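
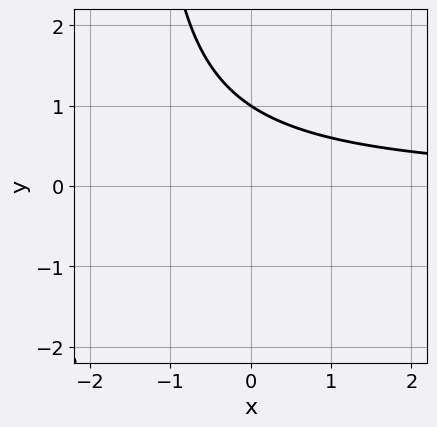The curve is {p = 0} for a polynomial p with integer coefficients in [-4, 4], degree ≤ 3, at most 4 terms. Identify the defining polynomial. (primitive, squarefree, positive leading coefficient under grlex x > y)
2*x*y + 3*y - 3

(a) deg p = 2. A generic line meets the curve in up to 2 points.
(b) From the axis intercepts and sections: the curve avoids every integer x-axis point in the box; it crosses the y-axis at the gridline y = 1.
(c) Solving for integer coefficients yields p as stated.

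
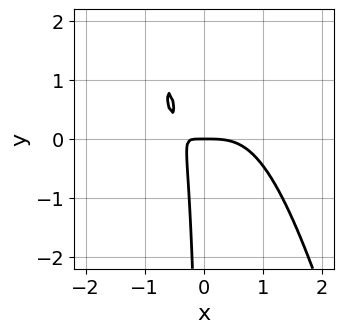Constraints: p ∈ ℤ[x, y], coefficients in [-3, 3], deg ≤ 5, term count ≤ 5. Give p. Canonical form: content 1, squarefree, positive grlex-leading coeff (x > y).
(a) deg p = 4.
(b) From the axis intercepts and sections: it crosses the x-axis at the gridline x = 0; it crosses the y-axis at the gridline y = 0.
(c) Solving for integer coefficients yields p as stated.

2*x^4 - x*y^2 + 3*x*y + y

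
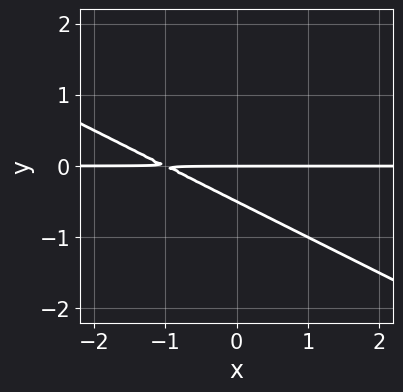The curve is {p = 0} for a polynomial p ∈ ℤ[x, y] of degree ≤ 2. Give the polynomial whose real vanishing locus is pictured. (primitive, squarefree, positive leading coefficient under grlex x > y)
x*y + 2*y^2 + y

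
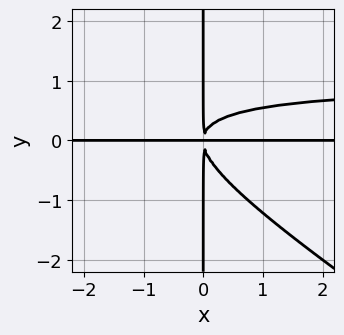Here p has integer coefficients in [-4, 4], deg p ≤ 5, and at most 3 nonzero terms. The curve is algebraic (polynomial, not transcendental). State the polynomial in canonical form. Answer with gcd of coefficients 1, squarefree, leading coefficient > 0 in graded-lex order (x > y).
1. deg p = 4. A generic line meets the curve in up to 4 points.
2. From the visible intercepts: every point of the y-axis in the box is on the curve; the visible x-axis segment lies entirely on the curve.
3. Solving for integer coefficients yields p as stated.

2*x^2*y^2 + 3*x*y^3 - 2*x^2*y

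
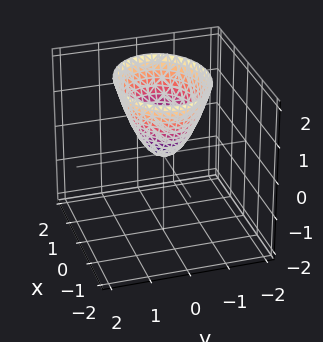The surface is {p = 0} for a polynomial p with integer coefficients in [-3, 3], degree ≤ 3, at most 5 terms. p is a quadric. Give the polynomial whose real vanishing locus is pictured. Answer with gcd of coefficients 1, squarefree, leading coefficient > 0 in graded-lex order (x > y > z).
2*x^2 + 3*y^2 - 2*z

First, deg p = 2. A single bowl opening along one axis; a quadric.
Next, symmetries: the y ↦ −y reflection is a symmetry, so y appears only in even powers; mirror symmetry x ↦ −x ⇒ only even powers of x.
Next, checking where it meets the axes: it meets the z-axis at z = 0 (among the integer gridlines); one x-axis crossing is at x = 0; it crosses the y-axis at the gridline y = 0.
Finally, solving for integer coefficients yields p as stated.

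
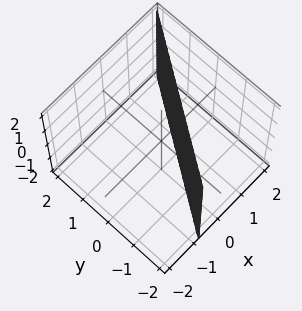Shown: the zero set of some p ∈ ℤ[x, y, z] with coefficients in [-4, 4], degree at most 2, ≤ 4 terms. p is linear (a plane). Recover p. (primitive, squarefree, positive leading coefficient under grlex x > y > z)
The degree is 1 — the surface is flat (a plane).
Against the integer gridlines: it meets the y-axis at y = -1 (among the integer gridlines); it misses every integer gridline on the z-axis.
Assembling these constraints gives the stated polynomial.

3*x - 2*y - 2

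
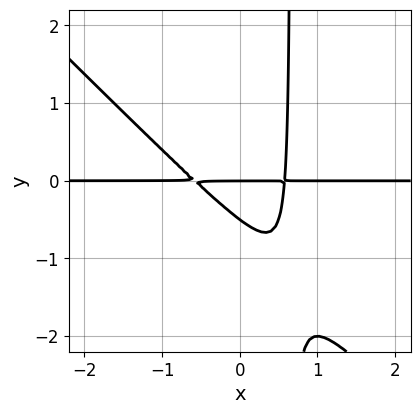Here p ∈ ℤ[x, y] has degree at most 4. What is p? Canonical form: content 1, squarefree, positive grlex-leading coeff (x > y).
(a) The degree is 3 — the shape is more complex than any degree-2 curve.
(b) Reading off the gridlines: the visible x-axis segment lies entirely on the curve; it crosses the y-axis at the gridline y = 0.
(c) The integer polynomial consistent with all of this is the stated p.

3*x^2*y + 3*x*y^2 - 2*y^2 - y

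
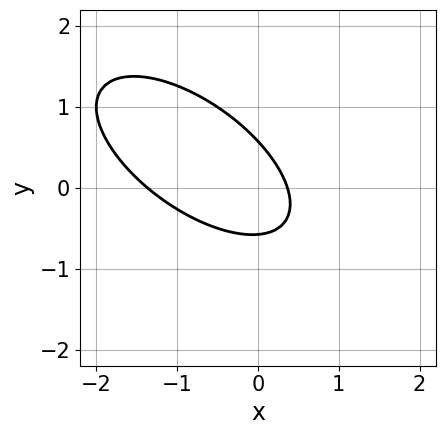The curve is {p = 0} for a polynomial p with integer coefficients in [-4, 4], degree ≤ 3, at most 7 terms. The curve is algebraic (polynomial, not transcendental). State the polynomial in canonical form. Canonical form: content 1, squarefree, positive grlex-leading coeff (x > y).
2*x^2 + 3*x*y + 3*y^2 + 2*x - 1

(a) Degree: the shape is more complex than any degree-1 curve, so deg p = 2.
(b) The integer polynomial consistent with all of this is the stated p.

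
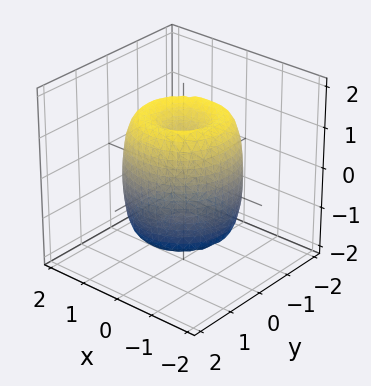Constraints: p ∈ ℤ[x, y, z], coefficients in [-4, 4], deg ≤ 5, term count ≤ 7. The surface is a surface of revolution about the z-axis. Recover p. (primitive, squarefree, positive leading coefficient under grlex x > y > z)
2*x^4 + 4*x^2*y^2 + 2*y^4 - 3*x^2 - 3*y^2 + z^2 - 1

The degree is 4 — a generic line meets the surface in up to 4 points.
Symmetry: the z-axis is an axis of rotation, so x and y enter only as x² + y².
Observable constraints: the z-axis gridline crossings are at z ∈ {-1, 1}; a circular section at z = -1 has radius between 1 and 2.
Together with the visible shape, these determine p as stated.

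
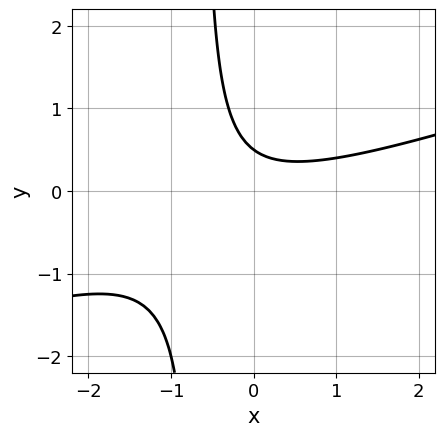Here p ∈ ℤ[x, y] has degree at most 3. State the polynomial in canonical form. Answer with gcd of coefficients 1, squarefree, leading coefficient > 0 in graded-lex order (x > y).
The degree is 2 — no degree-1 curve has this shape.
Checking where it meets the axes: no x-intercept at any integer in the box.
Putting this together gives p.

x^2 - 3*x*y - 2*y + 1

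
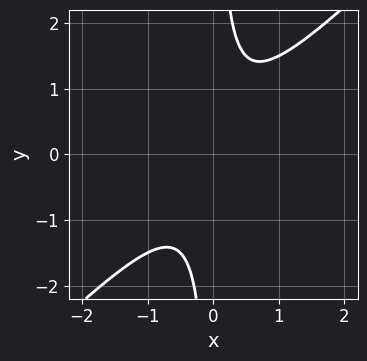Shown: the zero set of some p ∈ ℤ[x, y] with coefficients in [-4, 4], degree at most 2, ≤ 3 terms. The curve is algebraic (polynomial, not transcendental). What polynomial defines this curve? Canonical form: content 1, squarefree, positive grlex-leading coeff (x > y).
deg p = 2.
Observable constraints: no x-intercept at any integer in the box; the curve avoids every integer y-axis point in the box.
Solving for integer coefficients yields p as stated.

2*x^2 - 2*x*y + 1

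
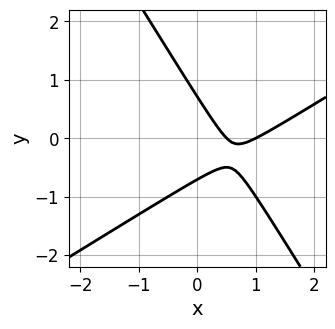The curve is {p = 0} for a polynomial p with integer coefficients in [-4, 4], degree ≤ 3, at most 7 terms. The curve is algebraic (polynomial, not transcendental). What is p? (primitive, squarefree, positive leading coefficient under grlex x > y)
2*x^2 - 2*x*y - 2*y^2 - 3*x + 1

1. Degree: no degree-1 curve has this shape, so deg p = 2.
2. Observable constraints: one x-axis crossing is at x = 1.
3. Fitting integer coefficients to these (and the overall shape) gives p.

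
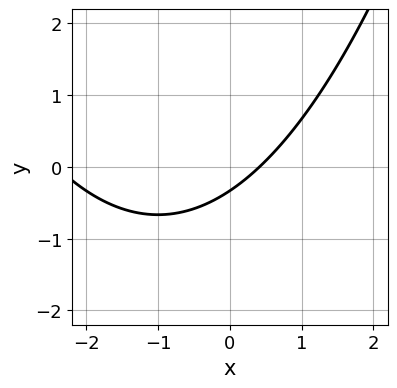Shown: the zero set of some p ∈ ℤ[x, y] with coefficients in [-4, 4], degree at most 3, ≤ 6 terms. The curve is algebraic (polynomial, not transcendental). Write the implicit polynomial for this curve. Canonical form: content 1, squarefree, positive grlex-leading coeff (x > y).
x^2 + 2*x - 3*y - 1

1. Degree: the shape is more complex than any degree-1 curve, so deg p = 2.
2. Putting this together gives p.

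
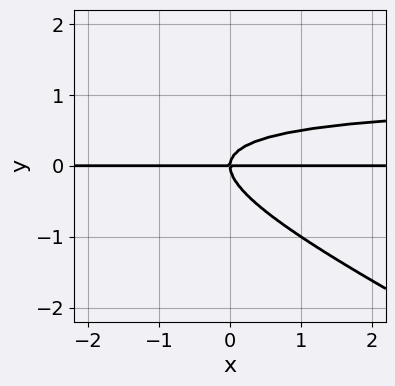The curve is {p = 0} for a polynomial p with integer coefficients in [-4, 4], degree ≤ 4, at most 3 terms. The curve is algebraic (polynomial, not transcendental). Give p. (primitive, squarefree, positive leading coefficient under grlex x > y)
1. Degree: no degree-2 curve has this shape, so deg p = 3.
2. Observable constraints: the visible x-axis segment lies entirely on the curve; one y-axis crossing is at y = 0.
3. Solving for integer coefficients yields p as stated.

x*y^2 + 2*y^3 - x*y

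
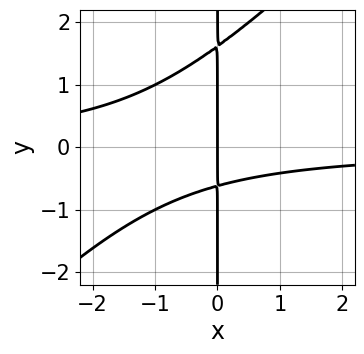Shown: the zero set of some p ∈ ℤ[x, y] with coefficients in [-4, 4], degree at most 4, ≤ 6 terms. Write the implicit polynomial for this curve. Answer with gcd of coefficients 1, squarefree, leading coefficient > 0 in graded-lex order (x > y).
First, degree: no degree-2 curve has this shape, so deg p = 3.
Then, against the integer gridlines: one x-axis crossing is at x = 0; the visible y-axis segment lies entirely on the curve.
Finally, solving for integer coefficients yields p as stated.

x^2*y - x*y^2 + x*y + x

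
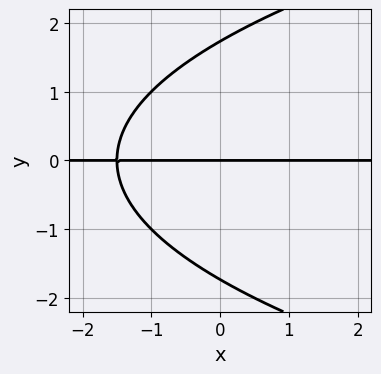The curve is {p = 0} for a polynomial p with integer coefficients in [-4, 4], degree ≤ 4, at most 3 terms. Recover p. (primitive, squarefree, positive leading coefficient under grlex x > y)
y^3 - 2*x*y - 3*y

1. The degree is 3 — no degree-2 curve has this shape.
2. Observable constraints: it crosses the y-axis at the gridline y = 0; every point of the x-axis in the box is on the curve.
3. Together with the visible shape, these determine p as stated.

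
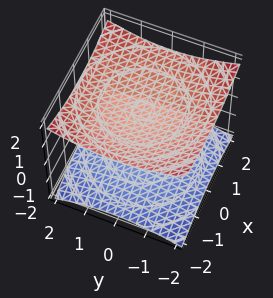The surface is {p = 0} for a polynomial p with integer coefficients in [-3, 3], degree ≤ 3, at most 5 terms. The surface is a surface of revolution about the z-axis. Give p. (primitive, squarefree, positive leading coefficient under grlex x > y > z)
1. I count 2 distinct pieces. Treating them together as one polynomial.
2. The degree is 2 — the shape is more complex than any degree-1 surface.
3. By symmetry, the z-axis is an axis of rotation, so x and y enter only as x² + y².
4. Reading off the gridlines: the surface avoids every integer y-axis point in the box; no x-intercept at any integer in the box.
5. Putting this together gives p. Check: (0, 0, -1) on the z-axis lies on the surface, and p(0, 0, -1) = 0. ✓

x^2 + y^2 - 3*z^2 + 3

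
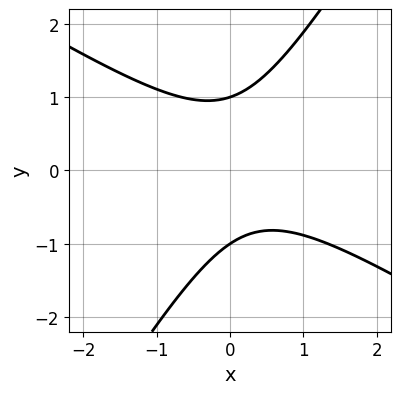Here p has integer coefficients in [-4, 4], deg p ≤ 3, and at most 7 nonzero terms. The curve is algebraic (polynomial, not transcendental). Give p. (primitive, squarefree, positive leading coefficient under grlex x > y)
3*x^2 + 3*x*y - 3*y^2 - x + 3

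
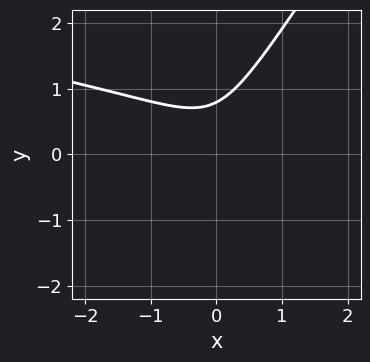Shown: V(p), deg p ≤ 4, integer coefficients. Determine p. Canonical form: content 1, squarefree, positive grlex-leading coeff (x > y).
(a) The degree is 3 — the shape is more complex than any degree-2 curve.
(b) From the axis intercepts and sections: it misses every integer gridline on the x-axis.
(c) Assembling these constraints gives the stated polynomial.

3*x*y^2 - 2*y^3 + 2*x^2 + 1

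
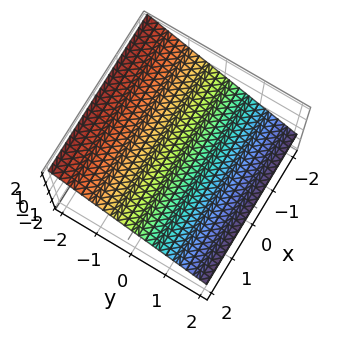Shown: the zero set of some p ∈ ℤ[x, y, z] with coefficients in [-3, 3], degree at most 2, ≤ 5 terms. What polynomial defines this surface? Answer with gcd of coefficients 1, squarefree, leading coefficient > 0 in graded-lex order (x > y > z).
(a) Degree: every cross-section is a straight line — this is a plane, so deg p = 1.
(b) Against the integer gridlines: it crosses the y-axis at the gridline y = 1; no x-intercept at any integer in the box.
(c) Putting this together gives p.

2*y + 3*z - 2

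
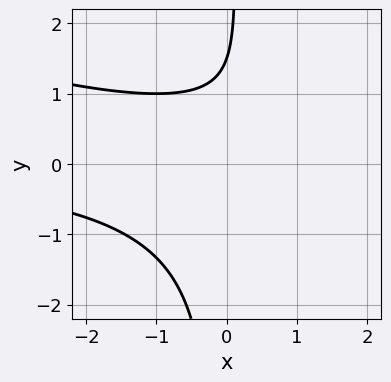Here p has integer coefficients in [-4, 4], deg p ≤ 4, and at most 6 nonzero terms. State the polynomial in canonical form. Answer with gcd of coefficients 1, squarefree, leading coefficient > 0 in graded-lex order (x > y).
x^2*y + 3*x*y^2 - x - 2*y + 3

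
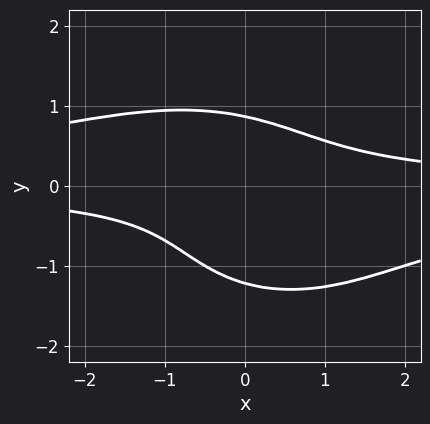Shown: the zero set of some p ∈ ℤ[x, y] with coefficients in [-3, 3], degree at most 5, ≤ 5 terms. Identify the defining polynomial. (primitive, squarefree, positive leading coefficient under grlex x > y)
2*x^2*y^2 + 3*y^4 + 2*y^3 + 3*x*y - 3

deg p = 4. The shape is more complex than any degree-3 curve.
From the visible intercepts: the curve avoids every integer x-axis point in the box.
These observations pin down the coefficients.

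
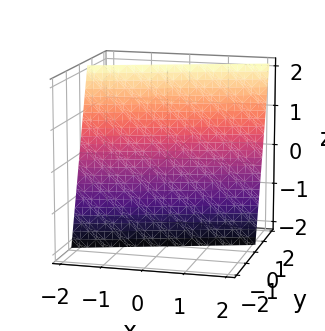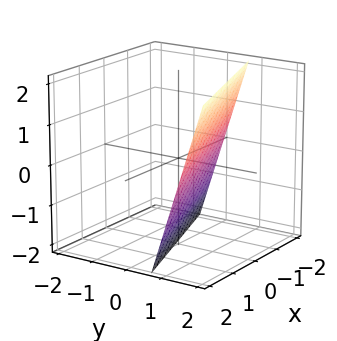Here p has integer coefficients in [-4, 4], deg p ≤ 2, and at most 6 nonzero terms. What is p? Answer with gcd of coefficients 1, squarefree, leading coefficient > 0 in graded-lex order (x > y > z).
x - 3*y + z + 2

First, deg p = 1. Every cross-section is a straight line — this is a plane.
Next, from the axis intercepts and sections: it crosses the z-axis at the gridline z = -2; it meets the x-axis at x = -2 (among the integer gridlines).
Finally, assembling these constraints gives the stated polynomial.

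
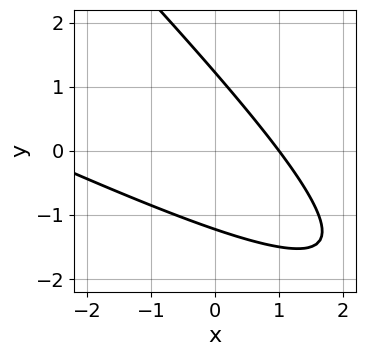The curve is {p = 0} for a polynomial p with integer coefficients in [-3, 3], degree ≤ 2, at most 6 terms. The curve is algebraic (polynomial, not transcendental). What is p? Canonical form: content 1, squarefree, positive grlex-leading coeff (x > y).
x^2 + 3*x*y + 2*y^2 + 2*x - 3

First, degree: a generic line meets the curve in up to 2 points, so deg p = 2.
Next, from the axis intercepts and sections: it crosses the x-axis at the gridline x = 1.
Finally, solving for integer coefficients yields p as stated.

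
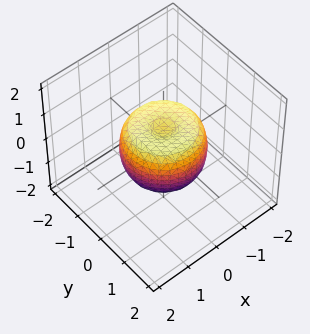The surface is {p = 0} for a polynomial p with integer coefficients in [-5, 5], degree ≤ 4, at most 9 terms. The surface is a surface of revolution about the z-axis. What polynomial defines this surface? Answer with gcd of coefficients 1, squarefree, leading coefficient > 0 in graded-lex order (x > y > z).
2*x^4 + 4*x^2*y^2 + 2*y^4 - 2*x^2 - 2*y^2 + 2*z^2 - 1

deg p = 4.
Symmetry: the surface is invariant under rotation about z: p = q(x² + y², z).
From the axis intercepts and sections: a circular section at z = 0 has radius between 1 and 2.
Together with the visible shape, these determine p as stated.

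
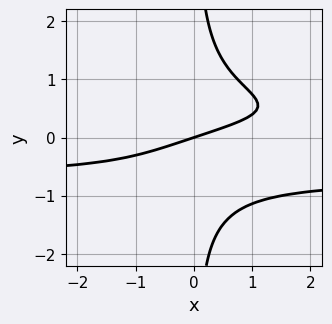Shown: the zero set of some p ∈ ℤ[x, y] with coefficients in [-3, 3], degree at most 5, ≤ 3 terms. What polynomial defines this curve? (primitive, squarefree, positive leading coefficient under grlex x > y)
3*x*y^3 + x - 3*y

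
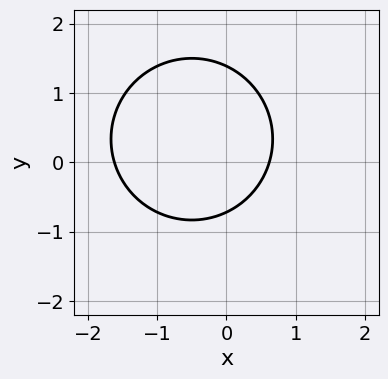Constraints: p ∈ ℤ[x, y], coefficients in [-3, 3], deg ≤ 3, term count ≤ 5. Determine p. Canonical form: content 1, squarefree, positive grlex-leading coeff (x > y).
3*x^2 + 3*y^2 + 3*x - 2*y - 3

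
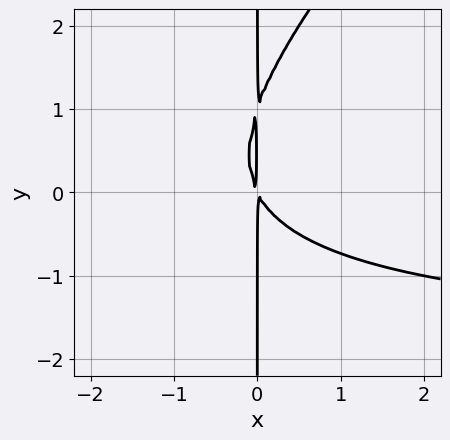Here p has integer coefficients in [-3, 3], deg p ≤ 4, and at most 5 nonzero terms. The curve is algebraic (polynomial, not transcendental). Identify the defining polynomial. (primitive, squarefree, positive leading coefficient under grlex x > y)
x^2*y - x*y^2 + 2*x^2 + x*y

(a) Degree: a generic line meets the curve in up to 3 points, so deg p = 3.
(b) Checking where it meets the axes: every point of the y-axis in the box is on the curve.
(c) These observations pin down the coefficients.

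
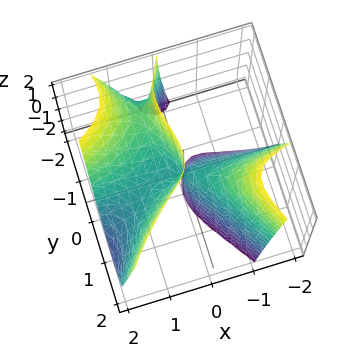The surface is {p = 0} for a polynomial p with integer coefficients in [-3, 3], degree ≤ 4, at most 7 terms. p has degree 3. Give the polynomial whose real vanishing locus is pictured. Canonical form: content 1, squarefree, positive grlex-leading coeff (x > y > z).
3*x^2*y - y^3 - 2*x*y + 2*x*z - 2*y^2

The picture has 2 separate pieces. Treating them together as one polynomial.
Degree: the shape is more complex than any degree-2 surface, so deg p = 3.
Against the integer gridlines: one y-axis crossing is at y = -2; every point of the z-axis in the box is on the surface; the visible x-axis segment lies entirely on the surface.
Putting this together gives p.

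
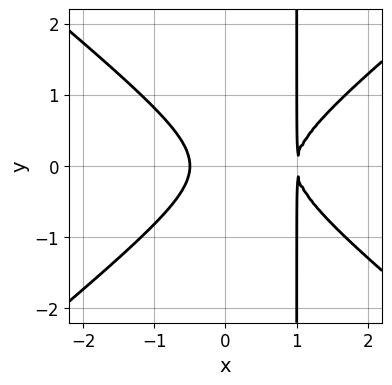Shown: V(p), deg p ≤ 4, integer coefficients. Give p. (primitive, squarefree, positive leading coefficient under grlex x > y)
First, degree: no degree-2 curve has this shape, so deg p = 3.
Next, symmetries: the y ↦ −y reflection is a symmetry, so y appears only in even powers.
Then, checking where it meets the axes: it meets the x-axis at x = 1 (among the integer gridlines); no y-intercept at any integer in the box.
Finally, solving for integer coefficients yields p as stated.

2*x^3 - 3*x*y^2 - 3*x^2 + 3*y^2 + 1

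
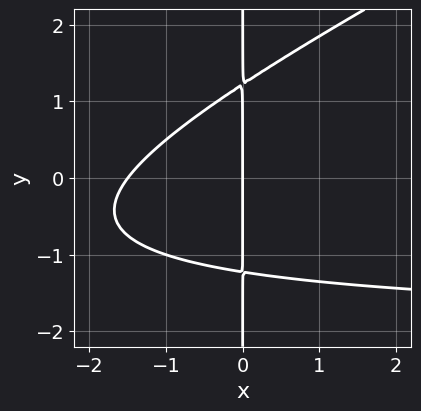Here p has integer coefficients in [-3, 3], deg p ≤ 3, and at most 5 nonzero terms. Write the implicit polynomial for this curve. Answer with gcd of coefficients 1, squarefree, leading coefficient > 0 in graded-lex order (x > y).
(a) The degree is 3 — the shape is more complex than any degree-2 curve.
(b) Against the integer gridlines: the visible y-axis segment lies entirely on the curve; it meets the x-axis at x = 0 (among the integer gridlines).
(c) Together with the visible shape, these determine p as stated.

x^2*y - 2*x*y^2 + 2*x^2 + 3*x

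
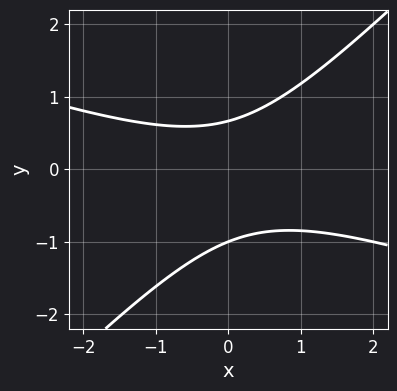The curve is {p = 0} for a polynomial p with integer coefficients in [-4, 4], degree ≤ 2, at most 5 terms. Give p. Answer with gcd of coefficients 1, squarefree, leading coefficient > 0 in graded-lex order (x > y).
x^2 + 2*x*y - 3*y^2 - y + 2

1. Degree: the shape is more complex than any degree-1 curve, so deg p = 2.
2. Checking where it meets the axes: it misses every integer gridline on the x-axis; it crosses the y-axis at the gridline y = -1.
3. Solving for integer coefficients yields p as stated.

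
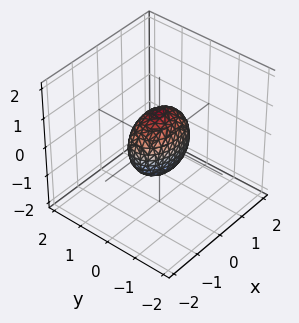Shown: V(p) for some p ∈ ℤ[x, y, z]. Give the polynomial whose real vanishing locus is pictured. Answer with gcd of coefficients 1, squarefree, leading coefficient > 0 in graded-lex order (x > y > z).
x^2 + 2*y^2 + z^2 - 1

(a) deg p = 2. Bounded and convex; a quadric.
(b) Symmetries: it's symmetric under y → −y, forcing even powers of y; it's symmetric under x → −x, forcing even powers of x; the z ↦ −z reflection is a symmetry, so z appears only in even powers.
(c) Reading off the gridlines: the z-axis gridline crossings are at z ∈ {-1, 1}; among the integer gridlines, it crosses the x-axis at x ∈ {-1, 1}.
(d) Matching integer coefficients to the picture gives p.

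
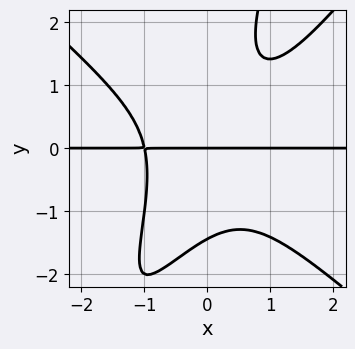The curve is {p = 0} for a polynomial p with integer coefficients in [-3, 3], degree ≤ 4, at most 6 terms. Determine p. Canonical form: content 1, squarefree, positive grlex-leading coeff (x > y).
Degree: the shape is more complex than any degree-3 curve, so deg p = 4.
Observable constraints: it crosses the y-axis at the gridline y = 0; every point of the x-axis in the box is on the curve.
Putting this together gives p.

3*x^3*y - 3*x*y^3 + y^4 - 2*x*y^2 + 3*y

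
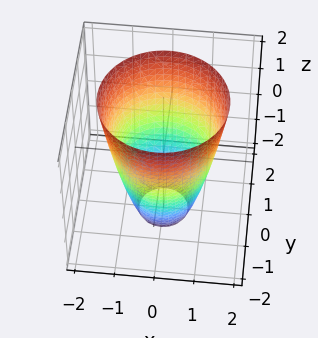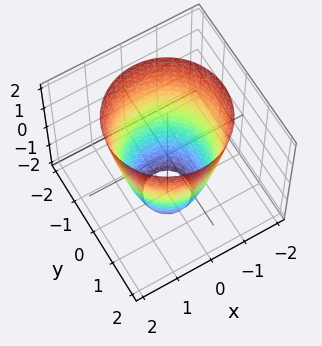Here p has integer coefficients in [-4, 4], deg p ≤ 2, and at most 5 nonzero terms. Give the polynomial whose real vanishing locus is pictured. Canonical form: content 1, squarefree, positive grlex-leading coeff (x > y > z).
2*x^2 + 2*y^2 - z - 3

Degree: the shape is more complex than any degree-1 surface, so deg p = 2.
Symmetry: the surface is invariant under rotation about z: p = q(x² + y², z).
Reading off the gridlines: a circular section at z = -1 has radius exactly 1; no z-intercept at any integer in the box.
These observations pin down the coefficients.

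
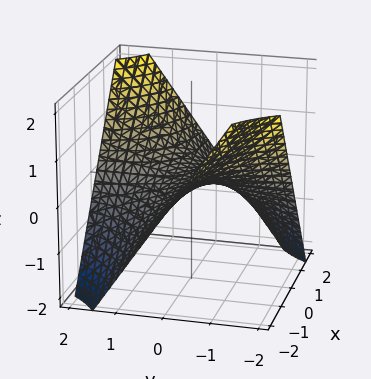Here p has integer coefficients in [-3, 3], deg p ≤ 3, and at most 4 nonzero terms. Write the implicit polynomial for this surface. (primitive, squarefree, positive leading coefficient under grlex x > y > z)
2*x*y - 3*z

The degree is 2 — a generic line meets the surface in up to 2 points.
From the visible intercepts: it crosses the z-axis at the gridline z = 0; the visible y-axis segment lies entirely on the surface; the visible x-axis segment lies entirely on the surface.
Together with the visible shape, these determine p as stated.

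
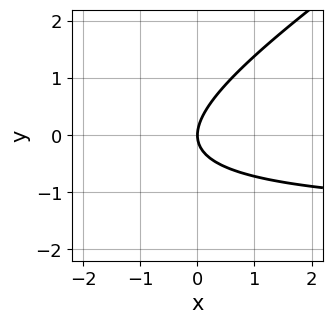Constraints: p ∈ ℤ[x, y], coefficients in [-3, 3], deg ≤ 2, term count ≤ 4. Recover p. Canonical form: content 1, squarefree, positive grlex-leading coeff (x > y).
2*x*y - 3*y^2 + 3*x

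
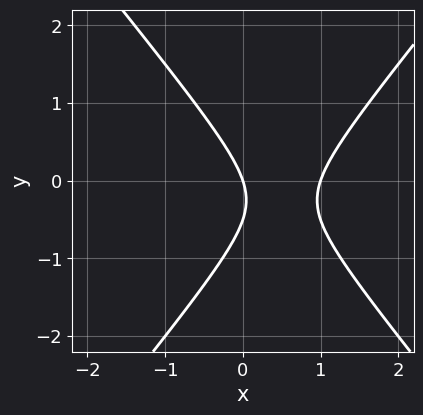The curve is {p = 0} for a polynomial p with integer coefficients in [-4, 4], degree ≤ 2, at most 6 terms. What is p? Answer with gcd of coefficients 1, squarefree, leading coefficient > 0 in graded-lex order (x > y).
3*x^2 - 2*y^2 - 3*x - y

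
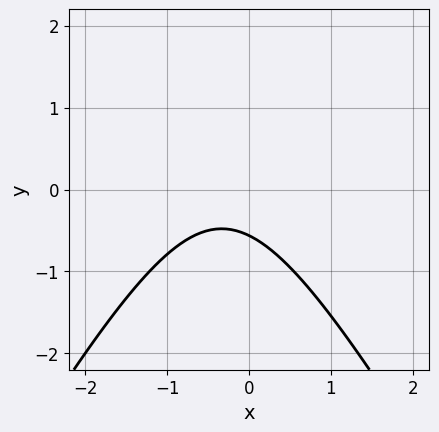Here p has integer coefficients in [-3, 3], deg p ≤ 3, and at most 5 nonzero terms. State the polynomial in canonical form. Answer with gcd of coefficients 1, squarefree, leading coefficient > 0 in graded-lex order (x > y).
3*x^2 - y^2 + 2*x + 3*y + 2

(a) Degree: no degree-1 curve has this shape, so deg p = 2.
(b) Observable constraints: it misses every integer gridline on the x-axis.
(c) Assembling these constraints gives the stated polynomial.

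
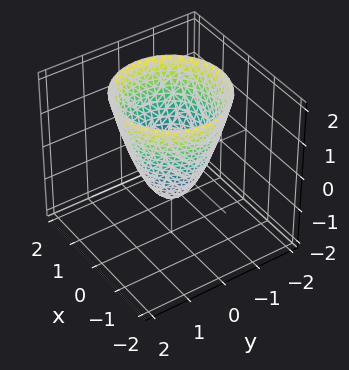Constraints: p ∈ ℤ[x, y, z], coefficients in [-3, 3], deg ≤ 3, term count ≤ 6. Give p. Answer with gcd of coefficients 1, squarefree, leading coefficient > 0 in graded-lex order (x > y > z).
3*x^2 + 3*y^2 - 2*z - 2

(a) deg p = 2. A generic line meets the surface in up to 2 points.
(b) Symmetry: the z-axis is an axis of rotation, so x and y enter only as x² + y².
(c) Reading off the gridlines: a circular section at z = 2 has radius between 1 and 2; it meets the z-axis at z = -1 (among the integer gridlines).
(d) These observations pin down the coefficients.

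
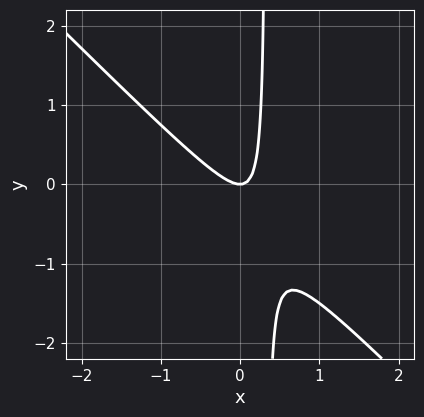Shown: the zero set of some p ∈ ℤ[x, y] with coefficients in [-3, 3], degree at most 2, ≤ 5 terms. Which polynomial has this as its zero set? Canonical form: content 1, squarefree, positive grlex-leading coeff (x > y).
Degree: the shape is more complex than any degree-1 curve, so deg p = 2.
From the axis intercepts and sections: it meets the y-axis at y = 0 (among the integer gridlines); it crosses the x-axis at the gridline x = 0.
Assembling these constraints gives the stated polynomial.

3*x^2 + 3*x*y - y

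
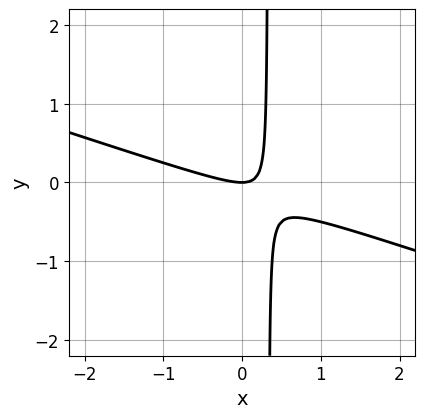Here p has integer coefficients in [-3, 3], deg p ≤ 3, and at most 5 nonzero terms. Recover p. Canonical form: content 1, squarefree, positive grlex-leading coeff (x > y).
First, the degree is 2 — a generic line meets the curve in up to 2 points.
Next, against the integer gridlines: one y-axis crossing is at y = 0; it crosses the x-axis at the gridline x = 0.
Finally, putting this together gives p.

x^2 + 3*x*y - y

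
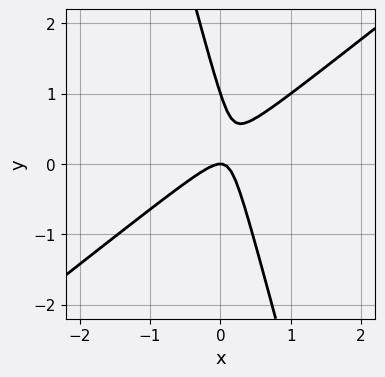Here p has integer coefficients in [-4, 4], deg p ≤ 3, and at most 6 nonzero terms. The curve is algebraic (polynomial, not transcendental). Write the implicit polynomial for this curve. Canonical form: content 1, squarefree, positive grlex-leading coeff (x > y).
First, the degree is 2 — no degree-1 curve has this shape.
Then, checking where it meets the axes: among the integer gridlines, it crosses the y-axis at y ∈ {0, 1}; it meets the x-axis at x = 0 (among the integer gridlines).
Finally, fitting integer coefficients to these (and the overall shape) gives p.

3*x^2 - 3*x*y - y^2 + y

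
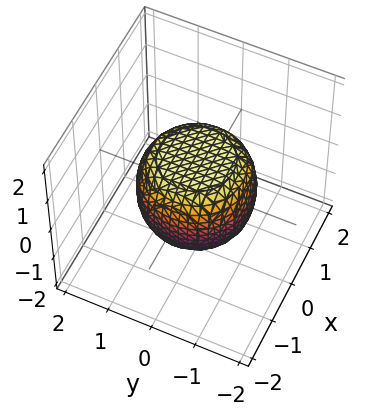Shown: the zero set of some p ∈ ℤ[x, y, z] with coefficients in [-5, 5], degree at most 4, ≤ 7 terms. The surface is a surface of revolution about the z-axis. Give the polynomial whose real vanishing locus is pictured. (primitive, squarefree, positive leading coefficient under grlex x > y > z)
First, degree: no degree-3 surface has this shape, so deg p = 4.
Then, by symmetry, the surface is invariant under rotation about z: p = q(x² + y², z).
Next, from the visible intercepts: the z-axis gridline crossings are at z ∈ {-1, 1}; a circular section at z = 0 has radius between 1 and 2.
Finally, putting this together gives p.

2*x^4 + 4*x^2*y^2 + 2*y^4 - x^2 - y^2 + 3*z^2 - 3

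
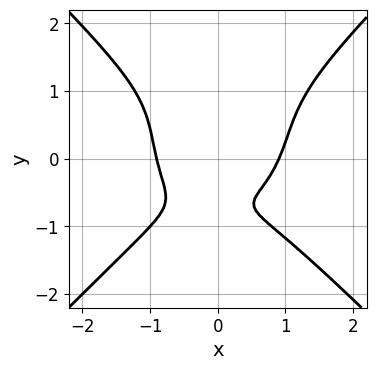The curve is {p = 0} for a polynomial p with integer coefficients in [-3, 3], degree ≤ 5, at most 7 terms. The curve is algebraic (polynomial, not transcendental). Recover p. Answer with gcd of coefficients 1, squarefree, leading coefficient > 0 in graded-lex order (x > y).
1. deg p = 4. A generic line meets the curve in up to 4 points.
2. Reading off the gridlines: it misses every integer gridline on the y-axis.
3. Together with the visible shape, these determine p as stated.

3*x^4 - 3*y^4 - x*y - 3*y - 2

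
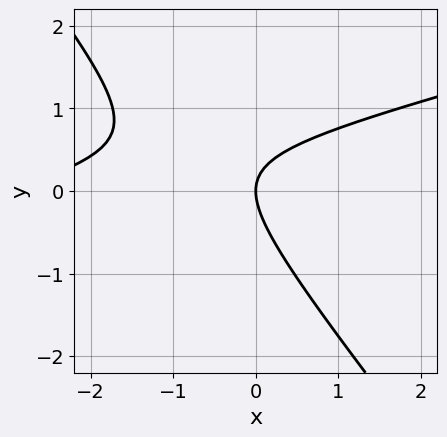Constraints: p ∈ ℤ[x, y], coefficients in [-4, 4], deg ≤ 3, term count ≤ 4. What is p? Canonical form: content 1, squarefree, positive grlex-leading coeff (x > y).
x^2 - 3*x*y - 3*y^2 + 3*x

(a) Degree: no degree-1 curve has this shape, so deg p = 2.
(b) Checking where it meets the axes: one y-axis crossing is at y = 0; it meets the x-axis at x = 0 (among the integer gridlines).
(c) Putting this together gives p.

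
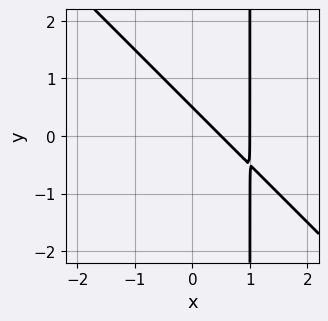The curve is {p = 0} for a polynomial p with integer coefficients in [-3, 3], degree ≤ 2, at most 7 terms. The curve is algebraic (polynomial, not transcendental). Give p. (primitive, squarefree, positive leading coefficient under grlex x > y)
First, degree: the shape is more complex than any degree-1 curve, so deg p = 2.
Then, observable constraints: it crosses the x-axis at the gridline x = 1.
Finally, matching integer coefficients to the picture gives p.

2*x^2 + 2*x*y - 3*x - 2*y + 1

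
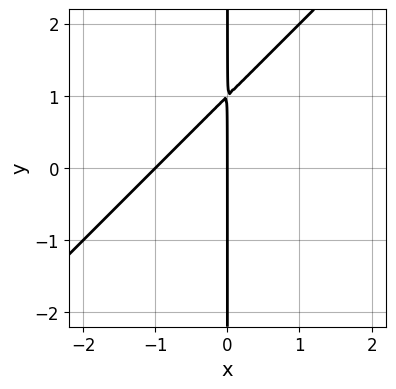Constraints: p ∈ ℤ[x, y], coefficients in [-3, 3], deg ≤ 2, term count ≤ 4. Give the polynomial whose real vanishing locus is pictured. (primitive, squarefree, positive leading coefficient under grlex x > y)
x^2 - x*y + x

First, degree: a generic line meets the curve in up to 2 points, so deg p = 2.
Then, reading off the gridlines: every point of the y-axis in the box is on the curve; the x-axis gridline crossings are at x ∈ {-1, 0}.
Finally, assembling these constraints gives the stated polynomial.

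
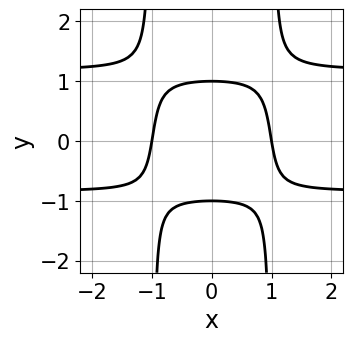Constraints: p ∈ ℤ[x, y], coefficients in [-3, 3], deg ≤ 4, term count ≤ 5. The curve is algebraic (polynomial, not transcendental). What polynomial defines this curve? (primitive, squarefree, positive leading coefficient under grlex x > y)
1. Degree: the shape is more complex than any degree-3 curve, so deg p = 4.
2. Symmetries: mirror symmetry x ↦ −x ⇒ only even powers of x.
3. Reading off the gridlines: the y-axis gridline crossings are at y ∈ {-1, 1}; among the integer gridlines, it crosses the x-axis at x ∈ {-1, 1}.
4. These observations pin down the coefficients.

3*x^2*y^2 - x^2*y - 3*x^2 - 3*y^2 + 3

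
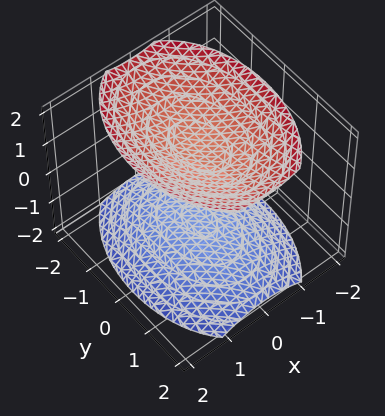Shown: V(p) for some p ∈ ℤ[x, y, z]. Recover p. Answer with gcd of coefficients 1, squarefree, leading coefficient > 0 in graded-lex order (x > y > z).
(a) The picture has 2 separate pieces. They look like related sheets of one shape, so recover p as a whole.
(b) Degree: two separate bowl-shaped sheets opening away from each other; a quadric, so deg p = 2.
(c) Symmetries: the x ↦ −x reflection is a symmetry, so x appears only in even powers; mirror symmetry z ↦ −z ⇒ only even powers of z; it's symmetric under y → −y, forcing even powers of y.
(d) Reading off the gridlines: no x-intercept at any integer in the box; it misses every integer gridline on the y-axis.
(e) Matching integer coefficients to the picture gives p.

2*x^2 + y^2 - 2*z^2 + 3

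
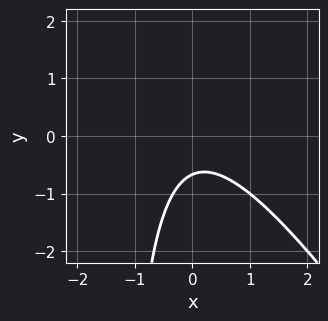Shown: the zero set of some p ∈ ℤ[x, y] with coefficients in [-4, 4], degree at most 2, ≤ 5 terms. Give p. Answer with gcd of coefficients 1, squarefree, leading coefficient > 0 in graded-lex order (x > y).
3*x^2 + 2*x*y + 3*y + 2

deg p = 2. A generic line meets the curve in up to 2 points.
Reading off the gridlines: it misses every integer gridline on the x-axis.
Together with the visible shape, these determine p as stated.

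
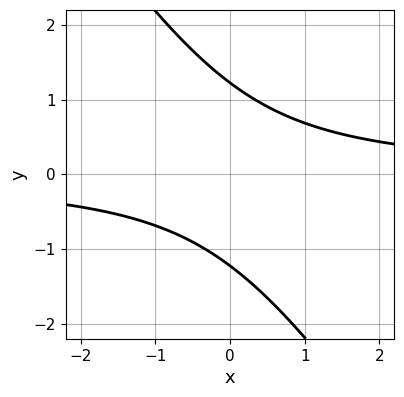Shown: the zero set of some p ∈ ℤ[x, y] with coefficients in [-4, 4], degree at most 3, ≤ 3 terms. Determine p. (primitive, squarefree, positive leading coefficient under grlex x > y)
3*x*y + 2*y^2 - 3

First, deg p = 2. A generic line meets the curve in up to 2 points.
Then, observable constraints: it misses every integer gridline on the x-axis.
Finally, together with the visible shape, these determine p as stated.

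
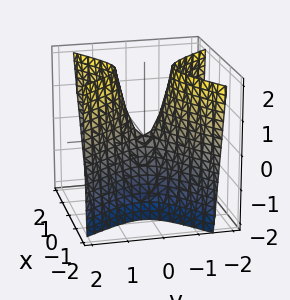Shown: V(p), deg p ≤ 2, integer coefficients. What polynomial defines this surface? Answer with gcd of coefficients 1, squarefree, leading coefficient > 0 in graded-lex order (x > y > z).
(a) deg p = 2. No degree-1 surface has this shape.
(b) Against the integer gridlines: one x-axis crossing is at x = 0; one y-axis crossing is at y = 0; one z-axis crossing is at z = 0.
(c) These observations pin down the coefficients.

3*x^2 - 2*x*y - 3*y^2 + z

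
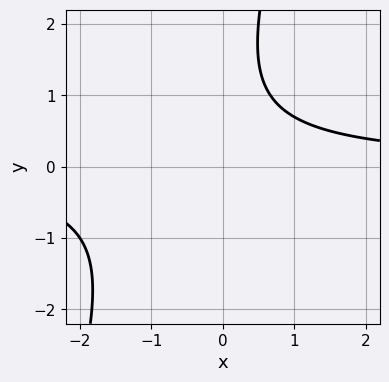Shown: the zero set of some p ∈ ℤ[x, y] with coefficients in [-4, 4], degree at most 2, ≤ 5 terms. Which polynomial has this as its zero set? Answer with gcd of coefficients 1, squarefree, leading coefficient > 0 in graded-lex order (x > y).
3*x*y - y^2 + 2*y - 3

1. The degree is 2 — no degree-1 curve has this shape.
2. Observable constraints: it misses every integer gridline on the y-axis; the curve avoids every integer x-axis point in the box.
3. Matching integer coefficients to the picture gives p.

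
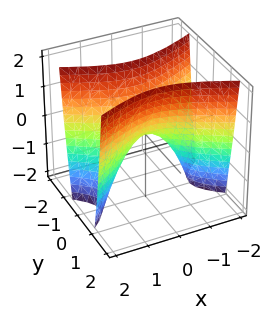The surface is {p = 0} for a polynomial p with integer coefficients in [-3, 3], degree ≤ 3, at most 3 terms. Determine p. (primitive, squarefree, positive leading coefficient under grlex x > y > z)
The degree is 2 — a saddle surface; a quadric.
Symmetries: the y ↦ −y reflection is a symmetry, so y appears only in even powers; mirror symmetry x ↦ −x ⇒ only even powers of x.
Against the integer gridlines: one z-axis crossing is at z = 0; it meets the y-axis at y = 0 (among the integer gridlines); it crosses the x-axis at the gridline x = 0.
Putting this together gives p.

x^2 - 3*y^2 + z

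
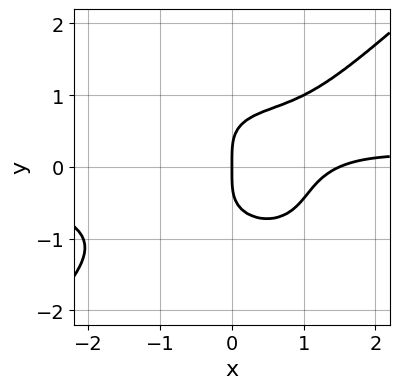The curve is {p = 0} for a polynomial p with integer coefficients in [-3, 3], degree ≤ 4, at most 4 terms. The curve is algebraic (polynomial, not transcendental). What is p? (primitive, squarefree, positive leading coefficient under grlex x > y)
1. Degree: no degree-3 curve has this shape, so deg p = 4.
2. From the axis intercepts and sections: one y-axis crossing is at y = 0; one x-axis crossing is at x = 0.
3. These observations pin down the coefficients.

2*x^3*y - 3*y^4 - 2*x^2 + 3*x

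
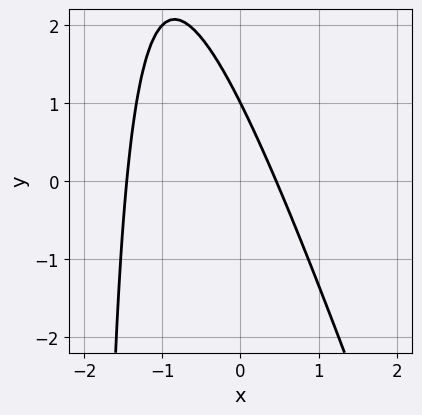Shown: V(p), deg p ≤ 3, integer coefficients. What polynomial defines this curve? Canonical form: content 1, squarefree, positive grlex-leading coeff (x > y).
3*x^2 + x*y + 3*x + 2*y - 2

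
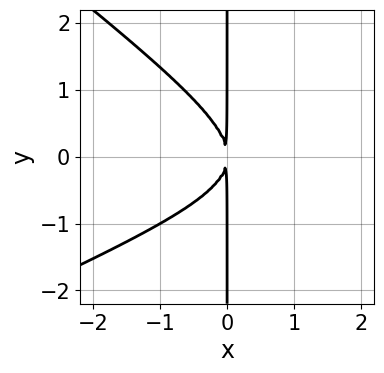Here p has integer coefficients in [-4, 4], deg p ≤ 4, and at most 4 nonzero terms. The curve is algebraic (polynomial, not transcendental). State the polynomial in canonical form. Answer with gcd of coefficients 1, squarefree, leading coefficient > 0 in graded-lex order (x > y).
deg p = 3. The shape is more complex than any degree-2 curve.
Observable constraints: every point of the y-axis in the box is on the curve.
Solving for integer coefficients yields p as stated.

x^3 - x^2*y - 3*x*y^2 - 3*x^2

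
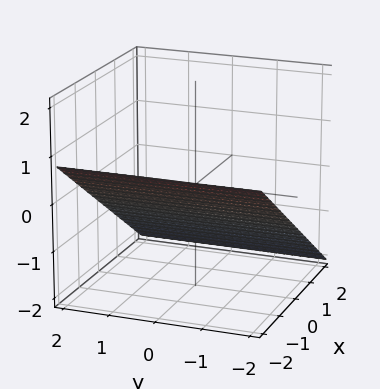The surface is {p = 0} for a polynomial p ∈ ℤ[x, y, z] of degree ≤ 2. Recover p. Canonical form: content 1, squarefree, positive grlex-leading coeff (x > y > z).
The degree is 1 — the surface is flat (a plane).
Against the integer gridlines: one x-axis crossing is at x = -1; the surface avoids every integer y-axis point in the box.
Putting this together gives p.

2*x + 3*z + 2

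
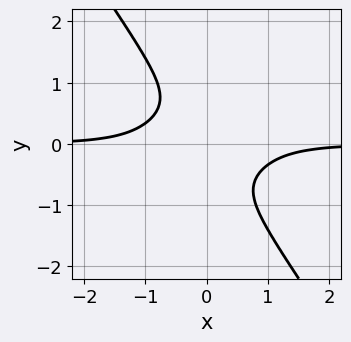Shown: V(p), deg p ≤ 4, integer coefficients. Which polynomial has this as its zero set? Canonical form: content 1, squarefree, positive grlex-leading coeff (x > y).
2*x^3*y - 3*x^2*y^2 + 2*y^4 + 1

1. deg p = 4.
2. Observable constraints: it misses every integer gridline on the x-axis; it misses every integer gridline on the y-axis.
3. Solving for integer coefficients yields p as stated.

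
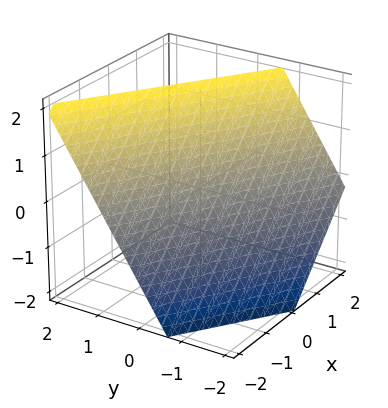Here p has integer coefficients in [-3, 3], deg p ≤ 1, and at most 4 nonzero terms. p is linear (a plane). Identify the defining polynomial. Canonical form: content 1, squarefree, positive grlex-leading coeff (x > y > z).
1. deg p = 1. Every cross-section is a straight line — this is a plane.
2. Observable constraints: it crosses the x-axis at the gridline x = -1; one z-axis crossing is at z = 1.
3. Assembling these constraints gives the stated polynomial.

2*x + 3*y - 2*z + 2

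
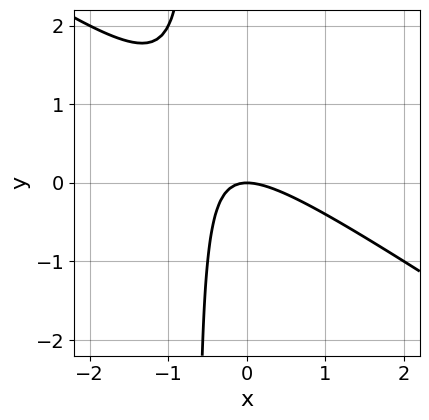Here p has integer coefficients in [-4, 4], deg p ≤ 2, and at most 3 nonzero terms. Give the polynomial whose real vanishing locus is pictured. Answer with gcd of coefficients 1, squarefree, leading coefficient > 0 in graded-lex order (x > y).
2*x^2 + 3*x*y + 2*y

First, deg p = 2.
Next, observable constraints: it meets the y-axis at y = 0 (among the integer gridlines); it meets the x-axis at x = 0 (among the integer gridlines).
Finally, putting this together gives p.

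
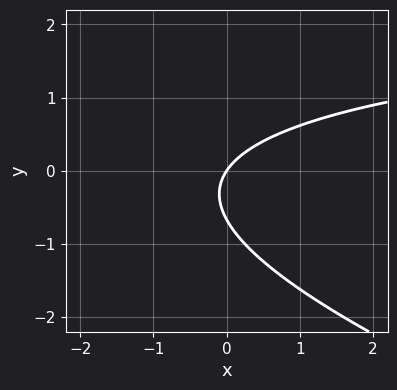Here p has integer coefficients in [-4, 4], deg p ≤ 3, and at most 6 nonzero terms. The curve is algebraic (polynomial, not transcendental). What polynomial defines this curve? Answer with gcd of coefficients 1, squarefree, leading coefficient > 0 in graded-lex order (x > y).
x*y + 3*y^2 - 3*x + 2*y

(a) deg p = 2.
(b) Checking where it meets the axes: it meets the x-axis at x = 0 (among the integer gridlines); it meets the y-axis at y = 0 (among the integer gridlines).
(c) Assembling these constraints gives the stated polynomial.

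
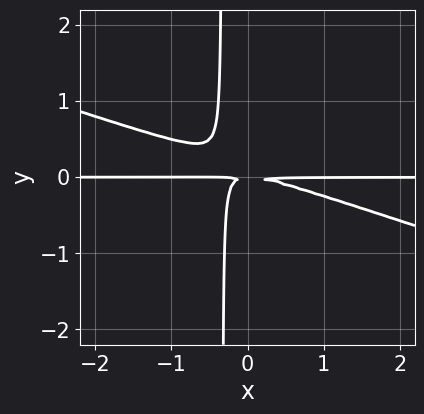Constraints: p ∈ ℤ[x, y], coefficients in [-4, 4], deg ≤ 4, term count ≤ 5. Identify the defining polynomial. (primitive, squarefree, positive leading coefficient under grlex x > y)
x^2*y + 3*x*y^2 + y^2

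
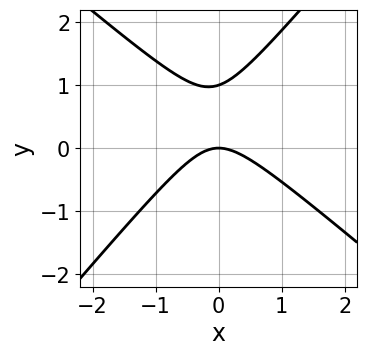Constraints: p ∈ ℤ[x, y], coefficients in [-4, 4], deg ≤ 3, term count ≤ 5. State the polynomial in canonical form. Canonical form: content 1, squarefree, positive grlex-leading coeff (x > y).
1. Degree: a generic line meets the curve in up to 2 points, so deg p = 2.
2. Checking where it meets the axes: the y-axis gridline crossings are at y ∈ {0, 1}; one x-axis crossing is at x = 0.
3. Matching integer coefficients to the picture gives p.

3*x^2 + x*y - 3*y^2 + 3*y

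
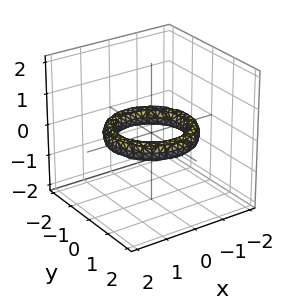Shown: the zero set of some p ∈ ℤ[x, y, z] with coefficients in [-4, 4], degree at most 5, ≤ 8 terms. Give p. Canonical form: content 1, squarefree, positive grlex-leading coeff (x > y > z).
1. Degree: no degree-3 surface has this shape, so deg p = 4.
2. Symmetry: the surface is invariant under rotation about z: p = q(x² + y², z).
3. Checking where it meets the axes: the y-axis gridline crossings are at y ∈ {-1, 1}; the x-axis gridline crossings are at x ∈ {-1, 1}; the surface avoids every integer z-axis point in the box; a circular section at z = 0 has radius exactly 1.
4. Assembling these constraints gives the stated polynomial.

x^4 + 2*x^2*y^2 + y^4 - 3*x^2 - 3*y^2 + 3*z^2 + 2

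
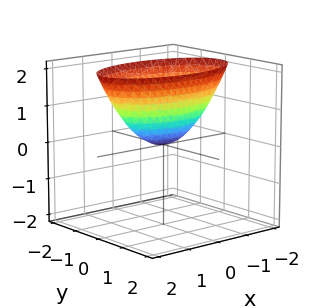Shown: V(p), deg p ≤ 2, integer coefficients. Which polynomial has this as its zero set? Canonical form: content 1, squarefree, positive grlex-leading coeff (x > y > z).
x^2 + 3*y^2 - 2*z

First, degree: a single bowl opening along one axis; a quadric, so deg p = 2.
Then, symmetries: the y ↦ −y reflection is a symmetry, so y appears only in even powers; mirror symmetry x ↦ −x ⇒ only even powers of x.
Then, against the integer gridlines: one x-axis crossing is at x = 0; one y-axis crossing is at y = 0.
Finally, fitting integer coefficients to these (and the overall shape) gives p.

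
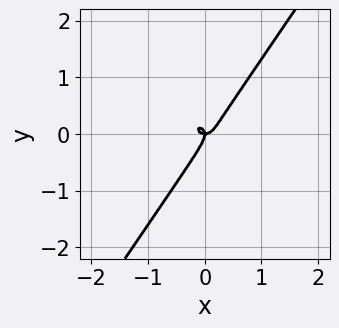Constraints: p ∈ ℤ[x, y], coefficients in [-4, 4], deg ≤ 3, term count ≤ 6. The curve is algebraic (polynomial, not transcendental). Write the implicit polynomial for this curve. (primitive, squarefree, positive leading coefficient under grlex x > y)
3*x^3 + 3*x*y^2 - 3*y^3 - x*y

(a) deg p = 3. A generic line meets the curve in up to 3 points.
(b) From the visible intercepts: it crosses the y-axis at the gridline y = 0; it crosses the x-axis at the gridline x = 0.
(c) Fitting integer coefficients to these (and the overall shape) gives p.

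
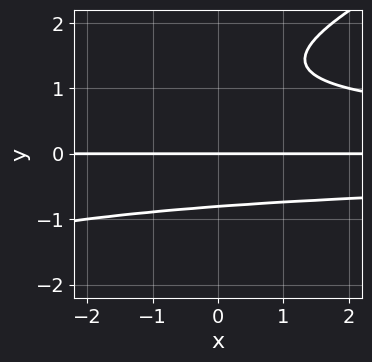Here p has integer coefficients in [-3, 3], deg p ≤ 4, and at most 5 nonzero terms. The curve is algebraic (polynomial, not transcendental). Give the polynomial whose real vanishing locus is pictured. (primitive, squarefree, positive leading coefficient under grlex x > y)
x*y^3 - 2*y^4 + 3*y^3 - 3*y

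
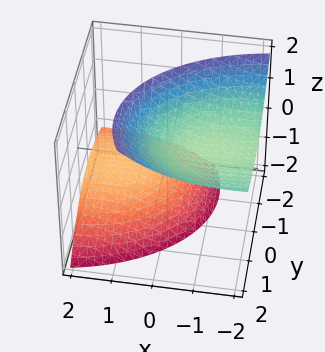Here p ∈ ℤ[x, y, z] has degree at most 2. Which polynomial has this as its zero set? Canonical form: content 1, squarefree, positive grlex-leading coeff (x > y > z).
First, there are 2 components. Treating them together as one polynomial.
Next, deg p = 2. A generic line meets the surface in up to 2 points.
Next, checking where it meets the axes: it misses every integer gridline on the x-axis; the surface avoids every integer y-axis point in the box.
Finally, matching integer coefficients to the picture gives p.

x^2 + 3*x*z + 2*y^2 - 2*y*z - 2*z^2 + 3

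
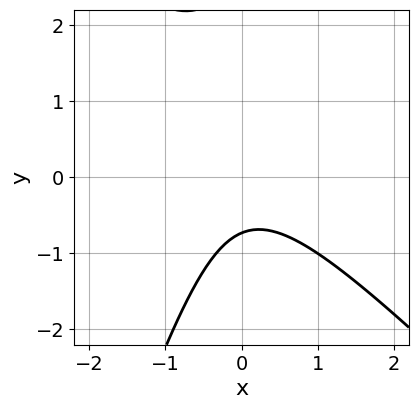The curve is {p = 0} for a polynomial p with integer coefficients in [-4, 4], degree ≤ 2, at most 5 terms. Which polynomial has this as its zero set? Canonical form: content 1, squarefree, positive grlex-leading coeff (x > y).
(a) The degree is 2 — the shape is more complex than any degree-1 curve.
(b) Reading off the gridlines: no x-intercept at any integer in the box.
(c) Fitting integer coefficients to these (and the overall shape) gives p.

3*x^2 + 2*x*y - y^2 + 2*y + 2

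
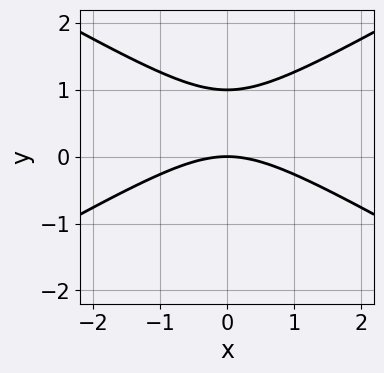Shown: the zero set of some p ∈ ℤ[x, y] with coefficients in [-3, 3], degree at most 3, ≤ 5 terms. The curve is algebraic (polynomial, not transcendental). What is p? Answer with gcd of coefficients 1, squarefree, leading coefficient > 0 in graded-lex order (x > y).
First, deg p = 2. The shape is more complex than any degree-1 curve.
Then, symmetries: the x ↦ −x reflection is a symmetry, so x appears only in even powers.
Next, reading off the gridlines: among the integer gridlines, it crosses the y-axis at y ∈ {0, 1}; it meets the x-axis at x = 0 (among the integer gridlines).
Finally, the integer polynomial consistent with all of this is the stated p.

x^2 - 3*y^2 + 3*y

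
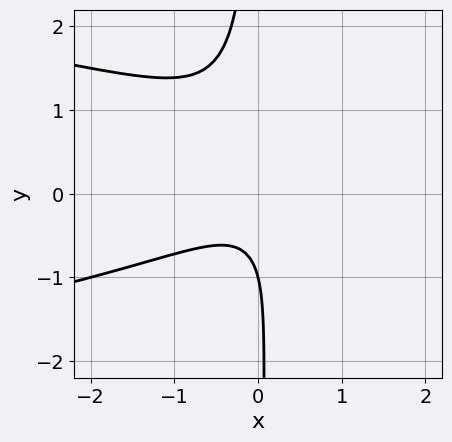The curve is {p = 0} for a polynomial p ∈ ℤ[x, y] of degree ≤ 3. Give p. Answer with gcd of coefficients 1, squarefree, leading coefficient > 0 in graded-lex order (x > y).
3*x*y^2 + 2*x^2 - x*y + y + 1

(a) deg p = 3. No degree-2 curve has this shape.
(b) Observable constraints: it crosses the y-axis at the gridline y = -1; no x-intercept at any integer in the box.
(c) The integer polynomial consistent with all of this is the stated p.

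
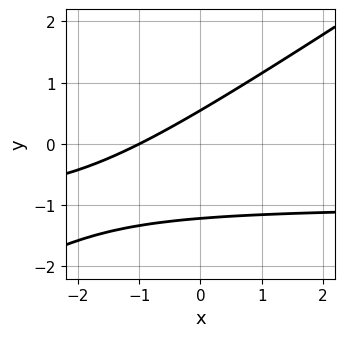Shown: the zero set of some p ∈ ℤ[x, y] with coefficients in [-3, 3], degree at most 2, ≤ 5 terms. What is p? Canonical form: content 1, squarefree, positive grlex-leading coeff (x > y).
1. deg p = 2. The shape is more complex than any degree-1 curve.
2. From the visible intercepts: one x-axis crossing is at x = -1.
3. Assembling these constraints gives the stated polynomial.

2*x*y - 3*y^2 + 2*x - 2*y + 2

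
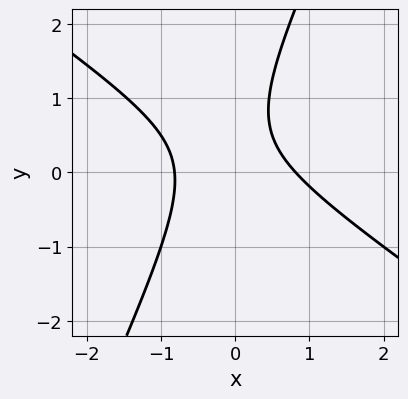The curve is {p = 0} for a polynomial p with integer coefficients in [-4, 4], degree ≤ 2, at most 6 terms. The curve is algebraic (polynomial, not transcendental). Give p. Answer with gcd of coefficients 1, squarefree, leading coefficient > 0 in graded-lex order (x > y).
(a) deg p = 2.
(b) Reading off the gridlines: it misses every integer gridline on the y-axis.
(c) These observations pin down the coefficients.

3*x^2 + 3*x*y - 2*y^2 + 2*y - 2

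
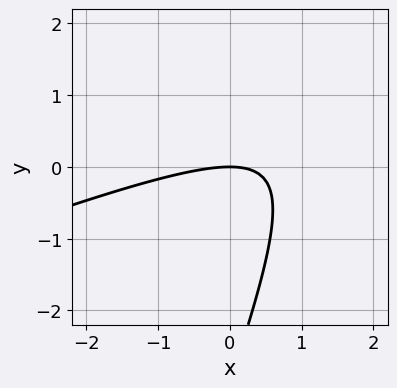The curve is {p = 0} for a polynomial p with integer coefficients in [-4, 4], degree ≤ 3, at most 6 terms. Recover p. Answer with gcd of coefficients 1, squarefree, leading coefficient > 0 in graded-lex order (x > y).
x^2 - 3*x*y + y^2 + 3*y

First, the degree is 2 — a generic line meets the curve in up to 2 points.
Next, against the integer gridlines: it crosses the y-axis at the gridline y = 0; one x-axis crossing is at x = 0.
Finally, together with the visible shape, these determine p as stated.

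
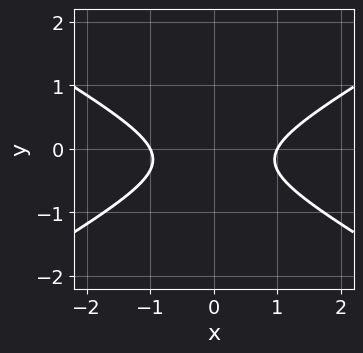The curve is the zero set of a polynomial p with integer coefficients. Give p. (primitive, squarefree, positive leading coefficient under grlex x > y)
1. Degree: a generic line meets the curve in up to 2 points, so deg p = 2.
2. Symmetries: the x ↦ −x reflection is a symmetry, so x appears only in even powers.
3. From the visible intercepts: it misses every integer gridline on the y-axis; among the integer gridlines, it crosses the x-axis at x ∈ {-1, 1}.
4. Putting this together gives p.

x^2 - 3*y^2 - y - 1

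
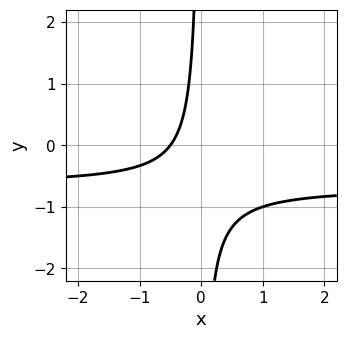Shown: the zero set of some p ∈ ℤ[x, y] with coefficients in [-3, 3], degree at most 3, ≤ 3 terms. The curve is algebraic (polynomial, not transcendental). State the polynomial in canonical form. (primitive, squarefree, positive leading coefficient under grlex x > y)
1. The degree is 2 — a generic line meets the curve in up to 2 points.
2. Against the integer gridlines: no y-intercept at any integer in the box.
3. Putting this together gives p.

3*x*y + 2*x + 1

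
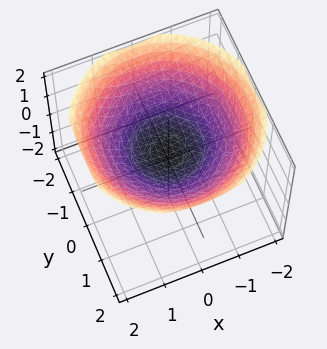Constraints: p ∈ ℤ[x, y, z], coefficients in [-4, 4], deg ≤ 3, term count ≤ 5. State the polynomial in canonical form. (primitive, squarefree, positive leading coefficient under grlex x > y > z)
x^2 + y^2 - 3*z + 1

First, deg p = 2. The shape is more complex than any degree-1 surface.
Then, symmetries: rotational symmetry about the z-axis ⇒ p depends on x, y only through x² + y².
Then, reading off the gridlines: no x-intercept at any integer in the box; a circular section at z = 1 has radius between 1 and 2; no y-intercept at any integer in the box.
Finally, assembling these constraints gives the stated polynomial.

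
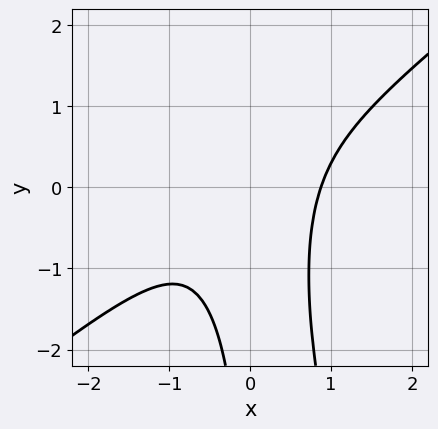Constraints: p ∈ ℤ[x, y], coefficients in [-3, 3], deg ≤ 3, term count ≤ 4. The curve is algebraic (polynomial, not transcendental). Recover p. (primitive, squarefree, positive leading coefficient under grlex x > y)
Degree: a generic line meets the curve in up to 3 points, so deg p = 3.
Reading off the gridlines: the curve avoids every integer y-axis point in the box.
Assembling these constraints gives the stated polynomial.

3*x^3 - 3*x^2*y - x*y^2 - 2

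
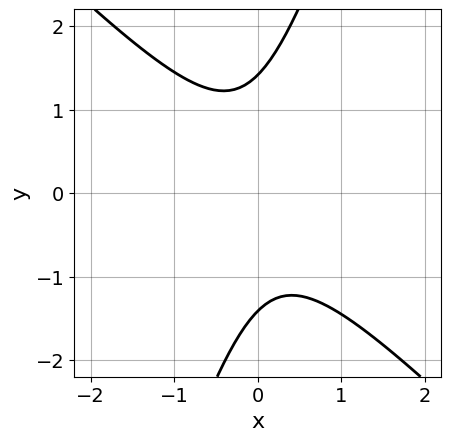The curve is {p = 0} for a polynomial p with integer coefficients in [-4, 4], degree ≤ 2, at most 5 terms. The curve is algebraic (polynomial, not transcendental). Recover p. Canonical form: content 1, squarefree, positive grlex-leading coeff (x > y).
3*x^2 + 2*x*y - y^2 + 2

Degree: no degree-1 curve has this shape, so deg p = 2.
Checking where it meets the axes: the curve avoids every integer x-axis point in the box.
Fitting integer coefficients to these (and the overall shape) gives p.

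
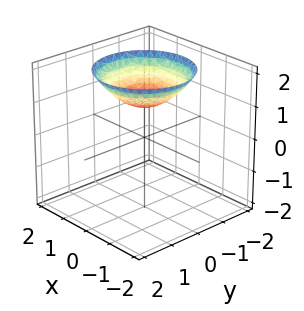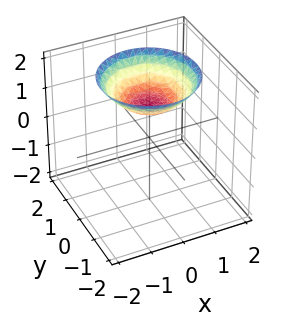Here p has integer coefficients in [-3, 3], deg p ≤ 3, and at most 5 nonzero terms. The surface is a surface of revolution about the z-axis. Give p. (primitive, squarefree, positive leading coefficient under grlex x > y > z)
First, degree: the shape is more complex than any degree-1 surface, so deg p = 2.
Next, symmetry: every cross-section ⟂ z is a circle, so x, y appear only via x² + y².
Then, from the visible intercepts: the surface avoids every integer x-axis point in the box; it misses every integer gridline on the y-axis; one z-axis crossing is at z = 1.
Finally, the integer polynomial consistent with all of this is the stated p.

x^2 + y^2 - 2*z + 2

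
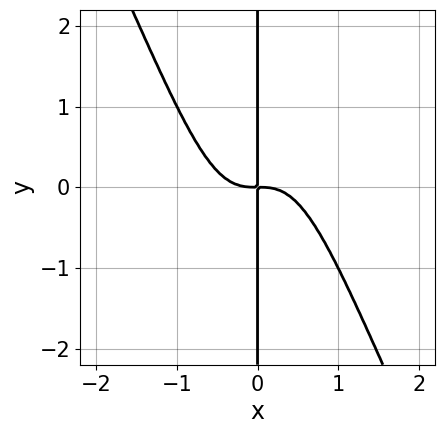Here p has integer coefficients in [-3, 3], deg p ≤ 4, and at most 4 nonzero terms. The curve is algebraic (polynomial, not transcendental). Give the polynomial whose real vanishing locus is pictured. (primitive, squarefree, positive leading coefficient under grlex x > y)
First, degree: a generic line meets the curve in up to 4 points, so deg p = 4.
Next, from the axis intercepts and sections: the visible y-axis segment lies entirely on the curve.
Finally, assembling these constraints gives the stated polynomial.

2*x^4 + x^3*y + x*y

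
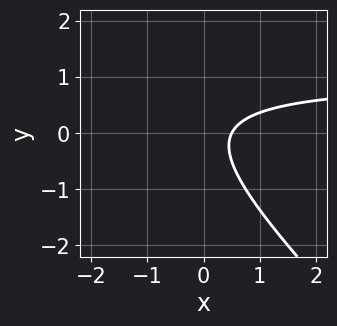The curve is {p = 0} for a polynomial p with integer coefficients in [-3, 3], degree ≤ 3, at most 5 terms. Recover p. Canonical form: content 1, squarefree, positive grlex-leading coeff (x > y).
2*x*y + 2*y^2 - 2*x + 1

1. deg p = 2. The shape is more complex than any degree-1 curve.
2. Checking where it meets the axes: the curve avoids every integer y-axis point in the box.
3. Matching integer coefficients to the picture gives p.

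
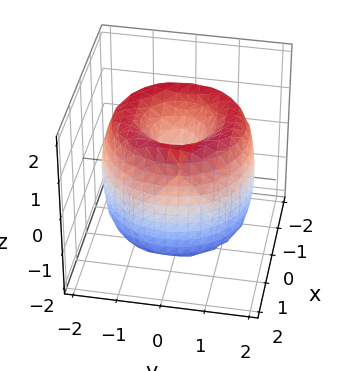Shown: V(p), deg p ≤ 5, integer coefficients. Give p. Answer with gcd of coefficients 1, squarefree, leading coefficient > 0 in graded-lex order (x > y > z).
x^4 + 2*x^2*y^2 + y^4 - 3*x^2 - 3*y^2 + z^2

First, the degree is 4 — a generic line meets the surface in up to 4 points.
Then, symmetry: the surface is invariant under rotation about z: p = q(x² + y², z).
Then, observable constraints: one z-axis crossing is at z = 0; it crosses the y-axis at the gridline y = 0; a circular section at z = -1 has radius between 0 and 1; it crosses the x-axis at the gridline x = 0.
Finally, matching integer coefficients to the picture gives p.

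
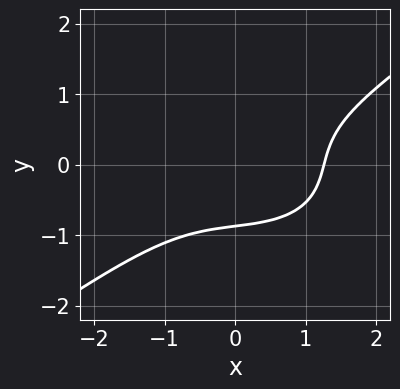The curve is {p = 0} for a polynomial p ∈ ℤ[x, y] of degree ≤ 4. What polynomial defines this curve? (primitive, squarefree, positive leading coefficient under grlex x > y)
x^3 - 3*y^3 - x*y - 2

1. Degree: the shape is more complex than any degree-2 curve, so deg p = 3.
2. The integer polynomial consistent with all of this is the stated p.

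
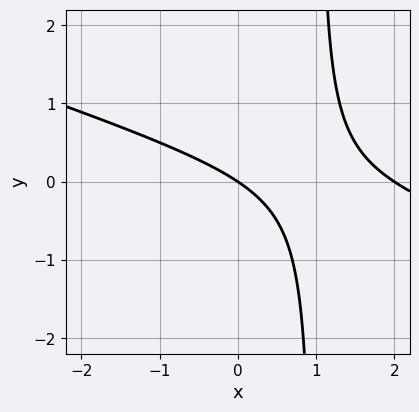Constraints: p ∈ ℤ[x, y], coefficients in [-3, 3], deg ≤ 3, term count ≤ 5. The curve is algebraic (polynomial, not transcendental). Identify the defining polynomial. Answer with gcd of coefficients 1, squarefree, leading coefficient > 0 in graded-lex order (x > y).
x^2 + 3*x*y - 2*x - 3*y

Degree: the shape is more complex than any degree-1 curve, so deg p = 2.
From the visible intercepts: one y-axis crossing is at y = 0; the x-axis gridline crossings are at x ∈ {0, 2}.
Matching integer coefficients to the picture gives p.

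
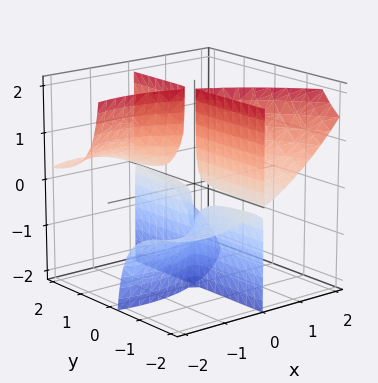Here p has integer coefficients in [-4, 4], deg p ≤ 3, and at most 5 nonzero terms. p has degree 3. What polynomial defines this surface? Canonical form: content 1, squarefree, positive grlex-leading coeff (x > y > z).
x^3 + 3*x*y*z + 3*x^2

I count 4 distinct pieces.
deg p = 3.
From the visible intercepts: the visible y-axis segment lies entirely on the surface; every point of the z-axis in the box is on the surface.
These observations pin down the coefficients.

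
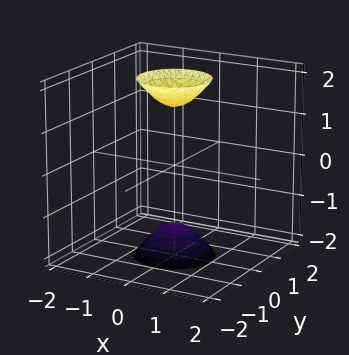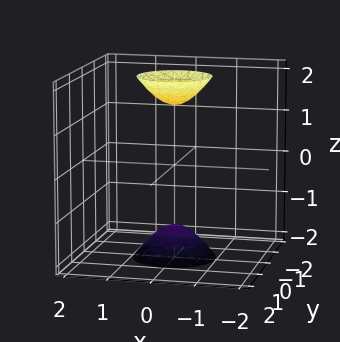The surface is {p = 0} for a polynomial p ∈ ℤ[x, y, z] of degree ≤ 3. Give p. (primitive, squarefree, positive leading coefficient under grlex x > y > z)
There are 2 components. Treating them together as one polynomial.
The degree is 2 — no degree-1 surface has this shape.
By symmetry, every cross-section ⟂ z is a circle, so x, y appear only via x² + y².
Checking where it meets the axes: a circular section at z = 2 has radius between 0 and 1; it misses every integer gridline on the y-axis.
Fitting integer coefficients to these (and the overall shape) gives p.

3*x^2 + 3*y^2 - z^2 + 2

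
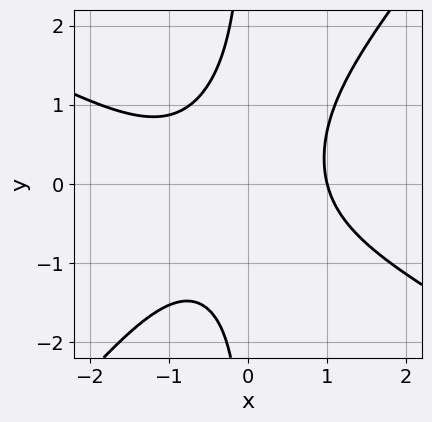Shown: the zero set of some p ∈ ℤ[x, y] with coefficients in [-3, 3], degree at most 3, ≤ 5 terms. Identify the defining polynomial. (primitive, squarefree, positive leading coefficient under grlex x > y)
2*x^3 + 2*x^2*y - 3*x*y^2 + x^2 - 3

First, degree: a generic line meets the curve in up to 3 points, so deg p = 3.
Then, from the axis intercepts and sections: the curve avoids every integer y-axis point in the box; it crosses the x-axis at the gridline x = 1.
Finally, solving for integer coefficients yields p as stated.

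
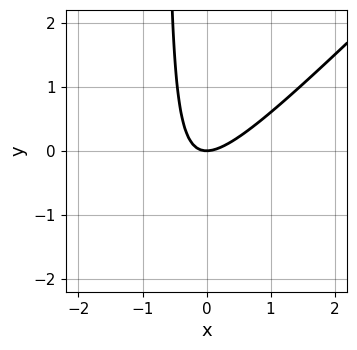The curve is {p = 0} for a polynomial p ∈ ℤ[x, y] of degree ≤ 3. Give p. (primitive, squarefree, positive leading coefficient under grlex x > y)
First, the degree is 2 — a generic line meets the curve in up to 2 points.
Then, checking where it meets the axes: it crosses the x-axis at the gridline x = 0; it crosses the y-axis at the gridline y = 0.
Finally, these observations pin down the coefficients.

3*x^2 - 3*x*y - 2*y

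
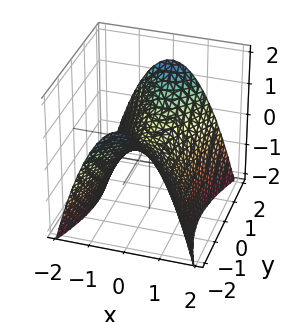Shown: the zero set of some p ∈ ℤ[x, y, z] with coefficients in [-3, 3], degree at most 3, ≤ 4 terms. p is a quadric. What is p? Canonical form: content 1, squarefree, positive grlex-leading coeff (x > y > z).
(a) Degree: a saddle surface; a quadric, so deg p = 2.
(b) Symmetries: mirror symmetry y ↦ −y ⇒ only even powers of y; the x ↦ −x reflection is a symmetry, so x appears only in even powers.
(c) Against the integer gridlines: it crosses the z-axis at the gridline z = 0; it meets the x-axis at x = 0 (among the integer gridlines).
(d) Together with the visible shape, these determine p as stated.

3*x^2 - y^2 + 3*z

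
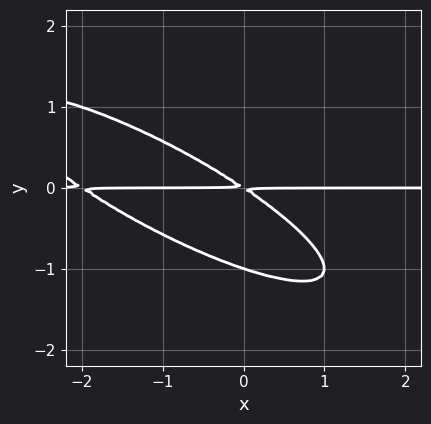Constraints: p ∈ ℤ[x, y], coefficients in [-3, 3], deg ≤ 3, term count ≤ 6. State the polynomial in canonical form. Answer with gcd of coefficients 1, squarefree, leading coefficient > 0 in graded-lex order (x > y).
First, deg p = 3. A generic line meets the curve in up to 3 points.
Then, from the visible intercepts: it meets the y-axis at y = -1 (among the integer gridlines); every point of the x-axis in the box is on the curve.
Finally, these observations pin down the coefficients.

x^2*y + 3*x*y^2 + 3*y^3 + 2*x*y + 3*y^2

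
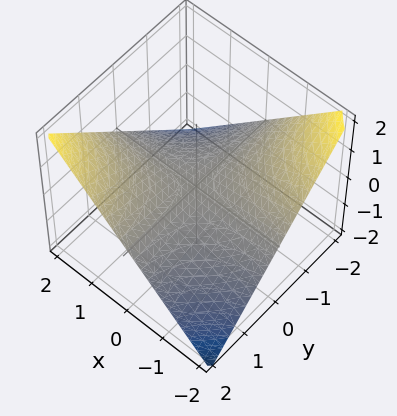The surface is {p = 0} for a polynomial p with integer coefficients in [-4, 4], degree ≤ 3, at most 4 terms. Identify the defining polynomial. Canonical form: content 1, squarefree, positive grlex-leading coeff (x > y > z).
x*y - 2*z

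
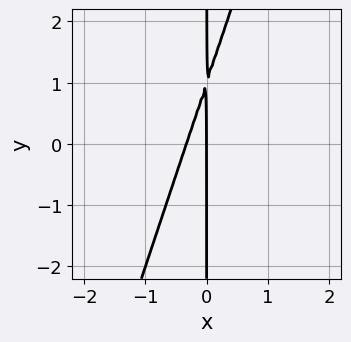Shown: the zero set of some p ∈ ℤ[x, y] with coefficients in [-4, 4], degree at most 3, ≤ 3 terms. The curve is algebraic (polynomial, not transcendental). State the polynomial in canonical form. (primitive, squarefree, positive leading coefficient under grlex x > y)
First, deg p = 2. No degree-1 curve has this shape.
Next, from the axis intercepts and sections: one x-axis crossing is at x = 0; the visible y-axis segment lies entirely on the curve.
Finally, matching integer coefficients to the picture gives p.

3*x^2 - x*y + x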